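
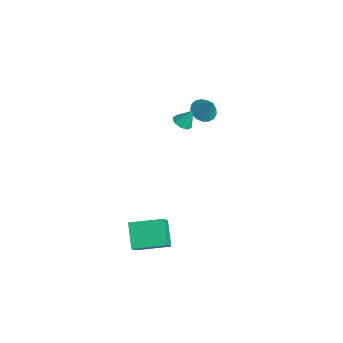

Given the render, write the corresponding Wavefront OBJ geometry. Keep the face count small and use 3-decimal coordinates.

v 1.476 -3.194 -1.686
v 2.375 -3.875 -0.362
v 2.253 -1.691 -1.441
v 3.153 -2.372 -0.117
v 2.527 -3.588 -2.603
v 3.427 -4.269 -1.279
v 3.305 -2.085 -2.358
v 4.204 -2.766 -1.034
v -0.634 0.696 2.718
v -0.302 1.039 2.444
v -0.446 1.204 3.582
v -0.701 1.173 2.452
v -1.06 1.028 2.615
v -1.17 0.688 2.839
v -0.965 0.353 2.991
v -0.566 0.219 2.983
v -0.207 0.365 2.82
v -0.097 0.704 2.597
v -2.789 3.135 0.78
v -2.248 3.417 0.398
v -2.131 3.305 1.84
v -2.445 3.689 0.476
v -2.72 3.834 0.624
v -3.012 3.819 0.808
v -3.252 3.647 0.985
v -3.386 3.358 1.115
v -3.384 3.017 1.168
v -3.246 2.704 1.133
v -3.003 2.489 1.016
v -2.711 2.422 0.846
v -2.437 2.518 0.66
v -2.244 2.756 0.502
v -2.176 3.08 0.407
f 2 4 1
f 5 2 1
f 1 4 3
f 3 5 1
f 2 8 4
f 6 2 5
f 6 8 2
f 4 8 3
f 7 5 3
f 3 8 7
f 7 6 5
f 8 6 7
f 10 9 12
f 10 12 11
f 12 9 13
f 12 13 11
f 13 9 14
f 13 14 11
f 14 9 15
f 14 15 11
f 15 9 16
f 15 16 11
f 16 9 17
f 16 17 11
f 17 9 18
f 17 18 11
f 18 9 10
f 18 10 11
f 20 19 22
f 20 22 21
f 22 19 23
f 22 23 21
f 23 19 24
f 23 24 21
f 24 19 25
f 24 25 21
f 25 19 26
f 25 26 21
f 26 19 27
f 26 27 21
f 27 19 28
f 27 28 21
f 28 19 29
f 28 29 21
f 29 19 30
f 29 30 21
f 30 19 31
f 30 31 21
f 31 19 32
f 31 32 21
f 32 19 33
f 32 33 21
f 33 19 20
f 33 20 21



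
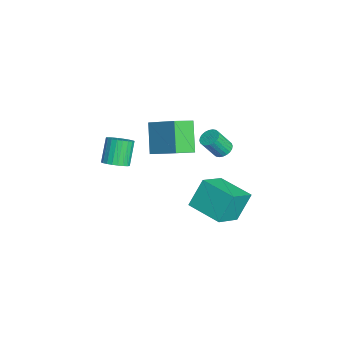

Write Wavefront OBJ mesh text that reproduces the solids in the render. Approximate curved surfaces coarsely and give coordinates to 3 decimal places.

v 3.146 -2.474 3.101
v 3.594 -2.932 3.511
v 2.761 -2.604 4.788
v 2.314 -2.146 4.379
v 3.736 -2.673 3.537
v 2.903 -2.345 4.815
v 3.789 -2.384 3.497
v 2.956 -2.056 4.775
v 3.744 -2.109 3.397
v 2.911 -1.781 4.674
v 3.608 -1.889 3.252
v 2.775 -1.561 4.529
v 3.401 -1.758 3.083
v 2.568 -1.43 4.361
v 3.156 -1.737 2.918
v 2.323 -1.408 4.195
v 2.91 -1.827 2.78
v 2.077 -1.499 4.058
v 2.699 -2.016 2.692
v 1.866 -1.688 3.969
v 2.557 -2.275 2.665
v 1.724 -1.947 3.943
v 2.504 -2.564 2.705
v 1.671 -2.236 3.983
v 2.549 -2.839 2.806
v 1.716 -2.511 4.083
v 2.685 -3.059 2.951
v 1.852 -2.731 4.228
v 2.892 -3.19 3.119
v 2.059 -2.862 4.397
v 3.137 -3.212 3.285
v 2.304 -2.883 4.562
v 3.383 -3.121 3.422
v 2.55 -2.793 4.7
v -2.099 3.822 -0.484
v -1.758 4.291 -0.239
v -1.56 3.508 0.989
v -1.901 3.038 0.744
v -1.984 4.352 -0.164
v -1.787 3.569 1.064
v -2.227 4.332 -0.138
v -2.03 3.549 1.09
v -2.451 4.234 -0.165
v -2.254 3.451 1.064
v -2.622 4.074 -0.24
v -2.424 3.291 0.989
v -2.712 3.875 -0.352
v -2.515 3.092 0.877
v -2.709 3.668 -0.484
v -2.512 2.885 0.744
v -2.614 3.484 -0.617
v -2.417 2.701 0.612
v -2.44 3.352 -0.729
v -2.242 2.569 0.499
v -2.213 3.291 -0.804
v -2.016 2.508 0.424
v -1.97 3.311 -0.83
v -1.773 2.528 0.398
v -1.746 3.409 -0.804
v -1.549 2.626 0.425
v -1.576 3.569 -0.729
v -1.378 2.786 0.5
v -1.485 3.768 -0.617
v -1.288 2.985 0.612
v -1.488 3.975 -0.484
v -1.291 3.192 0.744
v -1.583 4.159 -0.352
v -1.386 3.376 0.877
v -0.641 2.791 -3.845
v -1.166 3.631 -2.223
v 0.913 4.268 -4.106
v 0.388 5.108 -2.485
v 0.652 1.612 -2.815
v 0.127 2.452 -1.194
v 2.206 3.089 -3.077
v 1.681 3.929 -1.455
v 1.4 -0.535 2.312
v 0.107 -0.486 3.863
v 0.797 0.535 1.776
v -0.496 0.584 3.327
v 2.696 0.716 3.353
v 1.403 0.765 4.904
v 2.093 1.786 2.817
v 0.8 1.835 4.368
f 2 1 5
f 2 5 3
f 3 5 6
f 3 6 4
f 5 1 7
f 5 7 6
f 6 7 8
f 6 8 4
f 7 1 9
f 7 9 8
f 8 9 10
f 8 10 4
f 9 1 11
f 9 11 10
f 10 11 12
f 10 12 4
f 11 1 13
f 11 13 12
f 12 13 14
f 12 14 4
f 13 1 15
f 13 15 14
f 14 15 16
f 14 16 4
f 15 1 17
f 15 17 16
f 16 17 18
f 16 18 4
f 17 1 19
f 17 19 18
f 18 19 20
f 18 20 4
f 19 1 21
f 19 21 20
f 20 21 22
f 20 22 4
f 21 1 23
f 21 23 22
f 22 23 24
f 22 24 4
f 23 1 25
f 23 25 24
f 24 25 26
f 24 26 4
f 25 1 27
f 25 27 26
f 26 27 28
f 26 28 4
f 27 1 29
f 27 29 28
f 28 29 30
f 28 30 4
f 29 1 31
f 29 31 30
f 30 31 32
f 30 32 4
f 31 1 33
f 31 33 32
f 32 33 34
f 32 34 4
f 33 1 2
f 33 2 34
f 34 2 3
f 34 3 4
f 36 35 39
f 36 39 37
f 37 39 40
f 37 40 38
f 39 35 41
f 39 41 40
f 40 41 42
f 40 42 38
f 41 35 43
f 41 43 42
f 42 43 44
f 42 44 38
f 43 35 45
f 43 45 44
f 44 45 46
f 44 46 38
f 45 35 47
f 45 47 46
f 46 47 48
f 46 48 38
f 47 35 49
f 47 49 48
f 48 49 50
f 48 50 38
f 49 35 51
f 49 51 50
f 50 51 52
f 50 52 38
f 51 35 53
f 51 53 52
f 52 53 54
f 52 54 38
f 53 35 55
f 53 55 54
f 54 55 56
f 54 56 38
f 55 35 57
f 55 57 56
f 56 57 58
f 56 58 38
f 57 35 59
f 57 59 58
f 58 59 60
f 58 60 38
f 59 35 61
f 59 61 60
f 60 61 62
f 60 62 38
f 61 35 63
f 61 63 62
f 62 63 64
f 62 64 38
f 63 35 65
f 63 65 64
f 64 65 66
f 64 66 38
f 65 35 67
f 65 67 66
f 66 67 68
f 66 68 38
f 67 35 36
f 67 36 68
f 68 36 37
f 68 37 38
f 70 72 69
f 73 70 69
f 69 72 71
f 71 73 69
f 70 76 72
f 74 70 73
f 74 76 70
f 72 76 71
f 75 73 71
f 71 76 75
f 75 74 73
f 76 74 75
f 78 80 77
f 81 78 77
f 77 80 79
f 79 81 77
f 78 84 80
f 82 78 81
f 82 84 78
f 80 84 79
f 83 81 79
f 79 84 83
f 83 82 81
f 84 82 83



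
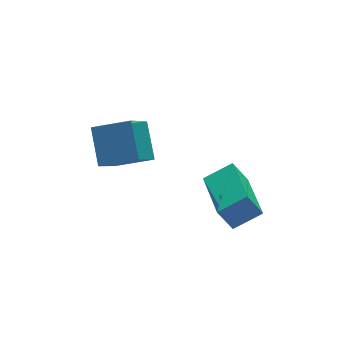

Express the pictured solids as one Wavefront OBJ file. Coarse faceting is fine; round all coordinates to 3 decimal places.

v -1.215 -3.333 -0.973
v -0.994 -2.46 -0.258
v -0.48 -2.732 -1.933
v -0.259 -1.859 -1.218
v -0.341 -3.841 -0.622
v -0.12 -2.968 0.093
v 0.394 -3.24 -1.582
v 0.615 -2.367 -0.867
v 1.885 -4.76 -3.946
v 1.526 -4.546 -3.217
v 2.295 -3.213 -4.197
v 1.936 -2.999 -3.469
v 2.684 -4.901 -3.511
v 2.325 -4.687 -2.783
v 3.094 -3.354 -3.763
v 2.735 -3.14 -3.034
f 2 4 1
f 5 2 1
f 1 4 3
f 3 5 1
f 2 8 4
f 6 2 5
f 6 8 2
f 4 8 3
f 7 5 3
f 3 8 7
f 7 6 5
f 8 6 7
f 10 12 9
f 13 10 9
f 9 12 11
f 11 13 9
f 10 16 12
f 14 10 13
f 14 16 10
f 12 16 11
f 15 13 11
f 11 16 15
f 15 14 13
f 16 14 15



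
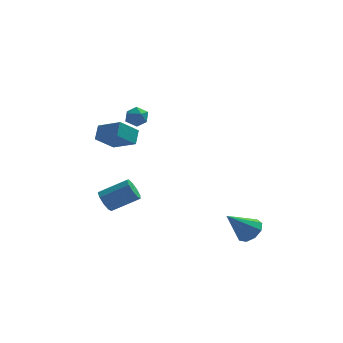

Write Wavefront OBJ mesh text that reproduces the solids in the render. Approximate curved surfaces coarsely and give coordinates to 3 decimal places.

v -2.652 3.033 2.857
v -2.143 2.461 2.995
v -3.457 2.199 2.365
v -2.948 1.627 2.503
v -3.303 1.983 3.097
v -2.806 2.498 3.401
v -2.794 2.162 1.959
v -2.297 2.677 2.263
v -2.231 1.922 2.44
v -2.546 1.812 3.143
v -3.054 2.848 2.217
v -3.369 2.738 2.92
v -3.945 2.601 0.998
v -3.772 3.417 1.73
v -5.275 3.535 0.271
v -5.101 4.351 1.004
v -2.879 3.309 -0.044
v -2.705 4.125 0.689
v -4.208 4.243 -0.77
v -4.035 5.059 -0.038
v 3.464 -3.664 -3.508
v 3.9 -3.118 -2.926
v 2.136 -4.176 -2.032
v 3.452 -2.801 -3.22
v 3.009 -2.889 -3.648
v 2.779 -3.339 -4.011
v 2.869 -3.942 -4.139
v 3.238 -4.414 -3.971
v 3.712 -4.536 -3.587
v 4.07 -4.25 -3.165
v 4.144 -3.69 -2.905
v -4.685 0.936 -3.572
v -4.322 1.179 -4.254
v -2.632 1.306 -3.311
v -2.995 1.064 -2.628
v -4.512 1.618 -3.974
v -2.821 1.745 -3.031
v -4.782 1.738 -3.506
v -3.092 1.865 -2.562
v -5.007 1.483 -3.068
v -3.317 1.61 -2.125
v -5.082 0.972 -2.866
v -3.391 1.1 -1.923
v -4.97 0.445 -2.995
v -3.28 0.572 -2.051
v -4.726 0.148 -3.393
v -3.035 0.275 -2.449
v -4.462 0.219 -3.875
v -2.772 0.346 -2.931
v -4.303 0.626 -4.215
v -2.612 0.754 -3.271
f 1 12 6
f 1 6 2
f 1 2 8
f 1 8 11
f 1 11 12
f 2 6 10
f 6 12 5
f 12 11 3
f 11 8 7
f 8 2 9
f 4 10 5
f 4 5 3
f 4 3 7
f 4 7 9
f 4 9 10
f 5 10 6
f 3 5 12
f 7 3 11
f 9 7 8
f 10 9 2
f 14 16 13
f 17 14 13
f 13 16 15
f 15 17 13
f 14 20 16
f 18 14 17
f 18 20 14
f 16 20 15
f 19 17 15
f 15 20 19
f 19 18 17
f 20 18 19
f 22 21 24
f 22 24 23
f 24 21 25
f 24 25 23
f 25 21 26
f 25 26 23
f 26 21 27
f 26 27 23
f 27 21 28
f 27 28 23
f 28 21 29
f 28 29 23
f 29 21 30
f 29 30 23
f 30 21 31
f 30 31 23
f 31 21 22
f 31 22 23
f 33 32 36
f 33 36 34
f 34 36 37
f 34 37 35
f 36 32 38
f 36 38 37
f 37 38 39
f 37 39 35
f 38 32 40
f 38 40 39
f 39 40 41
f 39 41 35
f 40 32 42
f 40 42 41
f 41 42 43
f 41 43 35
f 42 32 44
f 42 44 43
f 43 44 45
f 43 45 35
f 44 32 46
f 44 46 45
f 45 46 47
f 45 47 35
f 46 32 48
f 46 48 47
f 47 48 49
f 47 49 35
f 48 32 50
f 48 50 49
f 49 50 51
f 49 51 35
f 50 32 33
f 50 33 51
f 51 33 34
f 51 34 35



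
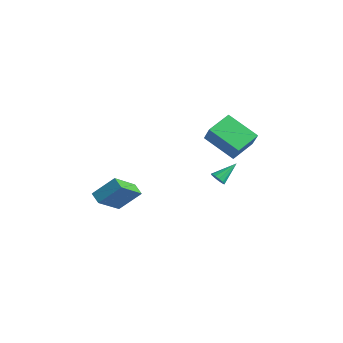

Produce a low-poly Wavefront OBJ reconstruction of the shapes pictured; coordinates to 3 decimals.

v 0.453 -3.07 -3.275
v 0.817 -4.707 -1.978
v 1.122 -2.011 -2.126
v 1.486 -3.647 -0.828
v 1.194 -3.173 -3.612
v 1.558 -4.809 -2.314
v 1.863 -2.113 -2.462
v 2.227 -3.75 -1.165
v 3.732 2.831 -0.602
v 1.944 2.192 0.489
v 3.51 4.392 -0.052
v 1.721 3.753 1.039
v 4.519 2.547 0.521
v 2.73 1.908 1.612
v 4.296 4.108 1.071
v 2.508 3.469 2.162
v 2.817 2.491 -2.552
v 3.114 2.722 -2.925
v 2.923 3.749 -1.688
v 2.83 2.79 -2.989
v 2.542 2.763 -2.915
v 2.342 2.65 -2.725
v 2.292 2.486 -2.48
v 2.409 2.324 -2.258
v 2.655 2.214 -2.13
v 2.953 2.193 -2.135
v 3.208 2.266 -2.273
v 3.338 2.411 -2.5
v 3.303 2.581 -2.743
f 2 4 1
f 5 2 1
f 1 4 3
f 3 5 1
f 2 8 4
f 6 2 5
f 6 8 2
f 4 8 3
f 7 5 3
f 3 8 7
f 7 6 5
f 8 6 7
f 10 12 9
f 13 10 9
f 9 12 11
f 11 13 9
f 10 16 12
f 14 10 13
f 14 16 10
f 12 16 11
f 15 13 11
f 11 16 15
f 15 14 13
f 16 14 15
f 18 17 20
f 18 20 19
f 20 17 21
f 20 21 19
f 21 17 22
f 21 22 19
f 22 17 23
f 22 23 19
f 23 17 24
f 23 24 19
f 24 17 25
f 24 25 19
f 25 17 26
f 25 26 19
f 26 17 27
f 26 27 19
f 27 17 28
f 27 28 19
f 28 17 29
f 28 29 19
f 29 17 18
f 29 18 19



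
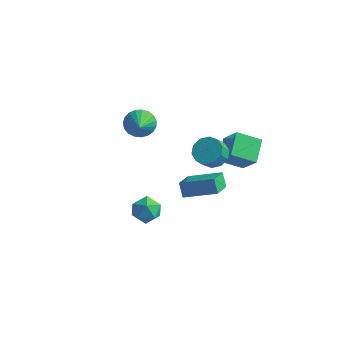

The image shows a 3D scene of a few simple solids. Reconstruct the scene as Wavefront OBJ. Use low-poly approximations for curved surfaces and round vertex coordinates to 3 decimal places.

v -1.018 -1.331 -1.653
v -0.023 -1.323 -1.992
v -1.457 -2.317 -2.968
v -0.462 -2.309 -3.307
v -0.712 -2.818 -2.421
v -0.44 -2.208 -1.609
v -1.04 -1.432 -3.351
v -0.768 -0.822 -2.539
v -0.036 -1.385 -3.042
v 0.167 -2.242 -2.467
v -1.647 -1.398 -2.493
v -1.444 -2.255 -1.918
v 2.752 0.222 3.136
v 3.553 -0.273 2.829
v 3.469 -0.936 3.677
v 2.668 -0.442 3.984
v 3.739 0.177 3.2
v 3.655 -0.486 4.048
v 3.548 0.644 3.546
v 3.464 -0.019 4.394
v 3.053 0.95 3.735
v 2.969 0.286 4.584
v 2.443 0.977 3.696
v 2.359 0.314 4.544
v 1.951 0.716 3.443
v 1.867 0.053 4.291
v 1.765 0.266 3.072
v 1.681 -0.397 3.92
v 1.956 -0.201 2.726
v 1.872 -0.864 3.574
v 2.451 -0.506 2.536
v 2.367 -1.17 3.385
v 3.061 -0.534 2.576
v 2.977 -1.197 3.424
v -4.028 2.424 1.145
v -3.672 2.032 0.238
v -3.252 1.256 1.955
v -3.357 2.315 0.345
v -3.158 2.617 0.59
v -3.11 2.886 0.931
v -3.22 3.074 1.308
v -3.47 3.151 1.658
v -3.817 3.101 1.919
v -4.2 2.935 2.046
v -4.553 2.68 2.017
v -4.816 2.381 1.838
v -4.942 2.09 1.538
v -4.911 1.856 1.171
v -4.726 1.72 0.799
v -4.421 1.707 0.487
v -4.048 1.817 0.289
v 2.833 -3.703 3.534
v 4.704 -2.937 4.265
v 2.511 -2.252 2.84
v 4.382 -1.487 3.571
v 3.298 -4.013 2.669
v 5.169 -3.248 3.4
v 2.976 -2.563 1.975
v 4.847 -1.797 2.706
v 1.913 2.032 0.688
v 3.097 1.6 2.189
v 1.406 3.492 1.508
v 2.59 3.06 3.009
v 3.19 2.9 -0.069
v 4.374 2.468 1.432
v 2.683 4.36 0.751
v 3.867 3.928 2.252
f 1 12 6
f 1 6 2
f 1 2 8
f 1 8 11
f 1 11 12
f 2 6 10
f 6 12 5
f 12 11 3
f 11 8 7
f 8 2 9
f 4 10 5
f 4 5 3
f 4 3 7
f 4 7 9
f 4 9 10
f 5 10 6
f 3 5 12
f 7 3 11
f 9 7 8
f 10 9 2
f 14 13 17
f 14 17 15
f 15 17 18
f 15 18 16
f 17 13 19
f 17 19 18
f 18 19 20
f 18 20 16
f 19 13 21
f 19 21 20
f 20 21 22
f 20 22 16
f 21 13 23
f 21 23 22
f 22 23 24
f 22 24 16
f 23 13 25
f 23 25 24
f 24 25 26
f 24 26 16
f 25 13 27
f 25 27 26
f 26 27 28
f 26 28 16
f 27 13 29
f 27 29 28
f 28 29 30
f 28 30 16
f 29 13 31
f 29 31 30
f 30 31 32
f 30 32 16
f 31 13 33
f 31 33 32
f 32 33 34
f 32 34 16
f 33 13 14
f 33 14 34
f 34 14 15
f 34 15 16
f 36 35 38
f 36 38 37
f 38 35 39
f 38 39 37
f 39 35 40
f 39 40 37
f 40 35 41
f 40 41 37
f 41 35 42
f 41 42 37
f 42 35 43
f 42 43 37
f 43 35 44
f 43 44 37
f 44 35 45
f 44 45 37
f 45 35 46
f 45 46 37
f 46 35 47
f 46 47 37
f 47 35 48
f 47 48 37
f 48 35 49
f 48 49 37
f 49 35 50
f 49 50 37
f 50 35 51
f 50 51 37
f 51 35 36
f 51 36 37
f 53 55 52
f 56 53 52
f 52 55 54
f 54 56 52
f 53 59 55
f 57 53 56
f 57 59 53
f 55 59 54
f 58 56 54
f 54 59 58
f 58 57 56
f 59 57 58
f 61 63 60
f 64 61 60
f 60 63 62
f 62 64 60
f 61 67 63
f 65 61 64
f 65 67 61
f 63 67 62
f 66 64 62
f 62 67 66
f 66 65 64
f 67 65 66



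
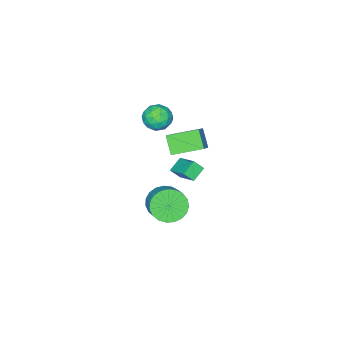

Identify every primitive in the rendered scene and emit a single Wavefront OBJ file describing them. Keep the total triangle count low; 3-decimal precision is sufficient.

v -2.442 -0.918 0.045
v -1.525 -1.196 -0.088
v -2.875 -1.744 -1.212
v -1.958 -2.022 -1.345
v -2.457 -2.351 -0.585
v -2.19 -1.841 0.192
v -2.21 -1.099 -1.492
v -1.943 -0.589 -0.715
v -1.382 -1.308 -1.038
v -1.535 -2.081 -0.477
v -2.865 -0.859 -0.823
v -3.018 -1.632 -0.262
v -1.946 -0.985 0.089
v -2.454 -1.955 -1.389
v -2.748 -2.149 -0.942
v -2.209 -2.312 -1.021
v -2.337 -1.364 0.254
v -1.798 -1.527 0.175
v -2.345 -2.206 -0.117
v -2.602 -1.413 -1.475
v -2.063 -1.576 -1.554
v -2.191 -0.628 -0.279
v -1.652 -0.791 -0.358
v -2.055 -0.734 -1.183
v -1.322 -1.214 -0.548
v -1.577 -1.699 -1.287
v -1.725 -1.157 -1.373
v -1.568 -0.857 -0.916
v -1.412 -1.668 -0.218
v -1.666 -2.154 -0.957
v -1.96 -2.347 -0.51
v -1.803 -2.047 -0.054
v -1.328 -1.734 -0.777
v -2.734 -0.786 -0.343
v -2.988 -1.272 -1.082
v -2.597 -0.893 -1.246
v -2.44 -0.593 -0.79
v -2.823 -1.241 -0.013
v -3.078 -1.726 -0.752
v -2.832 -2.083 -0.384
v -2.675 -1.783 0.073
v -3.072 -1.206 -0.523
v 2.44 3.475 -2.105
v 3.13 2.706 -1.789
v 3.87 3.737 -0.899
v 3.18 4.505 -1.215
v 3.335 2.872 -2.152
v 4.075 3.903 -1.262
v 3.385 3.143 -2.507
v 4.126 4.174 -1.618
v 3.272 3.47 -2.793
v 4.013 4.501 -1.903
v 3.015 3.799 -2.959
v 3.756 4.83 -2.07
v 2.659 4.071 -2.978
v 3.399 5.102 -2.089
v 2.264 4.24 -2.846
v 3.005 5.271 -1.956
v 1.9 4.277 -2.586
v 2.641 5.308 -1.696
v 1.629 4.175 -2.242
v 2.37 5.206 -1.353
v 1.499 3.952 -1.875
v 2.239 4.983 -0.985
v 1.531 3.646 -1.548
v 2.271 4.677 -0.658
v 1.72 3.311 -1.316
v 2.46 4.342 -0.427
v 2.034 3.004 -1.222
v 2.774 4.035 -0.332
v 2.418 2.778 -1.279
v 3.158 3.809 -0.39
v 2.805 2.673 -1.48
v 3.546 3.704 -0.59
v -0.618 1.777 -1.311
v -0.196 3.204 -0.428
v -0.962 2.228 -1.875
v -0.54 3.655 -0.992
v 0.26 1.825 -1.808
v 0.682 3.252 -0.925
v -0.084 2.276 -2.372
v 0.338 3.703 -1.489
v -3.602 -1.351 -4.874
v -4.039 -2.179 -3.86
v -4.902 0.052 -4.289
v -5.339 -0.776 -3.275
v -2.621 -0.804 -4.005
v -3.058 -1.632 -2.991
v -3.921 0.599 -3.42
v -4.358 -0.229 -2.406
f 1 38 17
f 38 12 41
f 17 41 6
f 38 41 17
f 1 17 13
f 17 6 18
f 13 18 2
f 17 18 13
f 1 13 22
f 13 2 23
f 22 23 8
f 13 23 22
f 1 22 34
f 22 8 37
f 34 37 11
f 22 37 34
f 1 34 38
f 34 11 42
f 38 42 12
f 34 42 38
f 2 18 29
f 18 6 32
f 29 32 10
f 18 32 29
f 6 41 19
f 41 12 40
f 19 40 5
f 41 40 19
f 12 42 39
f 42 11 35
f 39 35 3
f 42 35 39
f 11 37 36
f 37 8 24
f 36 24 7
f 37 24 36
f 8 23 28
f 23 2 25
f 28 25 9
f 23 25 28
f 4 30 16
f 30 10 31
f 16 31 5
f 30 31 16
f 4 16 14
f 16 5 15
f 14 15 3
f 16 15 14
f 4 14 21
f 14 3 20
f 21 20 7
f 14 20 21
f 4 21 26
f 21 7 27
f 26 27 9
f 21 27 26
f 4 26 30
f 26 9 33
f 30 33 10
f 26 33 30
f 5 31 19
f 31 10 32
f 19 32 6
f 31 32 19
f 3 15 39
f 15 5 40
f 39 40 12
f 15 40 39
f 7 20 36
f 20 3 35
f 36 35 11
f 20 35 36
f 9 27 28
f 27 7 24
f 28 24 8
f 27 24 28
f 10 33 29
f 33 9 25
f 29 25 2
f 33 25 29
f 44 43 47
f 44 47 45
f 45 47 48
f 45 48 46
f 47 43 49
f 47 49 48
f 48 49 50
f 48 50 46
f 49 43 51
f 49 51 50
f 50 51 52
f 50 52 46
f 51 43 53
f 51 53 52
f 52 53 54
f 52 54 46
f 53 43 55
f 53 55 54
f 54 55 56
f 54 56 46
f 55 43 57
f 55 57 56
f 56 57 58
f 56 58 46
f 57 43 59
f 57 59 58
f 58 59 60
f 58 60 46
f 59 43 61
f 59 61 60
f 60 61 62
f 60 62 46
f 61 43 63
f 61 63 62
f 62 63 64
f 62 64 46
f 63 43 65
f 63 65 64
f 64 65 66
f 64 66 46
f 65 43 67
f 65 67 66
f 66 67 68
f 66 68 46
f 67 43 69
f 67 69 68
f 68 69 70
f 68 70 46
f 69 43 71
f 69 71 70
f 70 71 72
f 70 72 46
f 71 43 73
f 71 73 72
f 72 73 74
f 72 74 46
f 73 43 44
f 73 44 74
f 74 44 45
f 74 45 46
f 76 78 75
f 79 76 75
f 75 78 77
f 77 79 75
f 76 82 78
f 80 76 79
f 80 82 76
f 78 82 77
f 81 79 77
f 77 82 81
f 81 80 79
f 82 80 81
f 84 86 83
f 87 84 83
f 83 86 85
f 85 87 83
f 84 90 86
f 88 84 87
f 88 90 84
f 86 90 85
f 89 87 85
f 85 90 89
f 89 88 87
f 90 88 89



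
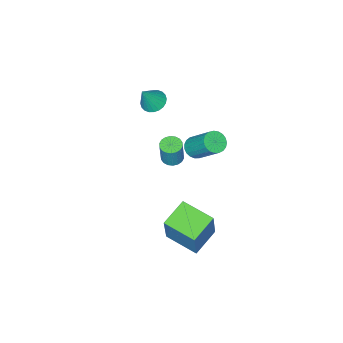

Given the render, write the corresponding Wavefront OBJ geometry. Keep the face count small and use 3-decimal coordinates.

v -1.526 1.799 -3.623
v -0.92 2.293 -1.674
v -1.898 3.461 -3.928
v -1.292 3.955 -1.979
v -0.108 2.025 -4.121
v 0.498 2.519 -2.172
v -0.48 3.687 -4.426
v 0.126 4.181 -2.477
v -2.559 -1.491 2.229
v -2.03 -1.228 1.913
v -1.841 -1.489 3.431
v -2.157 -1.012 1.988
v -2.345 -0.869 2.1
v -2.566 -0.821 2.232
v -2.786 -0.876 2.363
v -2.971 -1.023 2.474
v -3.093 -1.243 2.547
v -3.134 -1.5 2.572
v -3.087 -1.755 2.545
v -2.96 -1.971 2.469
v -2.772 -2.113 2.357
v -2.551 -2.161 2.226
v -2.331 -2.107 2.095
v -2.146 -1.959 1.984
v -2.024 -1.74 1.911
v -1.983 -1.483 1.886
v -1.978 0.44 -0.351
v -1.439 0.411 -0.455
v -1.182 0.591 0.827
v -1.722 0.62 0.931
v -1.486 0.65 -0.479
v -1.23 0.83 0.803
v -1.631 0.848 -0.478
v -1.375 1.028 0.805
v -1.845 0.964 -0.451
v -1.588 1.144 0.831
v -2.085 0.977 -0.405
v -1.828 1.157 0.877
v -2.304 0.883 -0.348
v -2.047 1.063 0.934
v -2.458 0.702 -0.292
v -2.202 0.882 0.99
v -2.518 0.469 -0.247
v -2.261 0.649 1.035
v -2.47 0.23 -0.223
v -2.214 0.41 1.059
v -2.325 0.032 -0.225
v -2.069 0.212 1.058
v -2.112 -0.084 -0.251
v -1.855 0.096 1.031
v -1.872 -0.097 -0.297
v -1.615 0.083 0.985
v -1.653 -0.003 -0.354
v -1.396 0.177 0.928
v -1.498 0.178 -0.41
v -1.242 0.358 0.872
v -3.227 0.716 -0.254
v -2.83 1.067 -0.577
v -2.856 2.355 0.792
v -3.253 2.004 1.114
v -3.058 1.152 -0.662
v -3.085 2.44 0.707
v -3.315 1.162 -0.676
v -3.342 2.45 0.693
v -3.557 1.095 -0.617
v -3.584 2.383 0.752
v -3.742 0.962 -0.496
v -3.768 2.25 0.873
v -3.838 0.787 -0.333
v -3.864 2.075 1.036
v -3.828 0.599 -0.156
v -3.854 1.888 1.213
v -3.714 0.432 0.003
v -3.74 1.72 1.372
v -3.516 0.314 0.119
v -3.542 1.602 1.487
v -3.268 0.265 0.169
v -3.294 1.553 1.538
v -3.013 0.294 0.146
v -3.039 1.583 1.515
v -2.795 0.396 0.055
v -2.821 1.685 1.423
v -2.651 0.554 -0.091
v -2.678 1.842 1.278
v -2.607 0.739 -0.265
v -2.634 2.028 1.104
v -2.671 0.921 -0.436
v -2.697 2.209 0.932
f 2 4 1
f 5 2 1
f 1 4 3
f 3 5 1
f 2 8 4
f 6 2 5
f 6 8 2
f 4 8 3
f 7 5 3
f 3 8 7
f 7 6 5
f 8 6 7
f 10 9 12
f 10 12 11
f 12 9 13
f 12 13 11
f 13 9 14
f 13 14 11
f 14 9 15
f 14 15 11
f 15 9 16
f 15 16 11
f 16 9 17
f 16 17 11
f 17 9 18
f 17 18 11
f 18 9 19
f 18 19 11
f 19 9 20
f 19 20 11
f 20 9 21
f 20 21 11
f 21 9 22
f 21 22 11
f 22 9 23
f 22 23 11
f 23 9 24
f 23 24 11
f 24 9 25
f 24 25 11
f 25 9 26
f 25 26 11
f 26 9 10
f 26 10 11
f 28 27 31
f 28 31 29
f 29 31 32
f 29 32 30
f 31 27 33
f 31 33 32
f 32 33 34
f 32 34 30
f 33 27 35
f 33 35 34
f 34 35 36
f 34 36 30
f 35 27 37
f 35 37 36
f 36 37 38
f 36 38 30
f 37 27 39
f 37 39 38
f 38 39 40
f 38 40 30
f 39 27 41
f 39 41 40
f 40 41 42
f 40 42 30
f 41 27 43
f 41 43 42
f 42 43 44
f 42 44 30
f 43 27 45
f 43 45 44
f 44 45 46
f 44 46 30
f 45 27 47
f 45 47 46
f 46 47 48
f 46 48 30
f 47 27 49
f 47 49 48
f 48 49 50
f 48 50 30
f 49 27 51
f 49 51 50
f 50 51 52
f 50 52 30
f 51 27 53
f 51 53 52
f 52 53 54
f 52 54 30
f 53 27 55
f 53 55 54
f 54 55 56
f 54 56 30
f 55 27 28
f 55 28 56
f 56 28 29
f 56 29 30
f 58 57 61
f 58 61 59
f 59 61 62
f 59 62 60
f 61 57 63
f 61 63 62
f 62 63 64
f 62 64 60
f 63 57 65
f 63 65 64
f 64 65 66
f 64 66 60
f 65 57 67
f 65 67 66
f 66 67 68
f 66 68 60
f 67 57 69
f 67 69 68
f 68 69 70
f 68 70 60
f 69 57 71
f 69 71 70
f 70 71 72
f 70 72 60
f 71 57 73
f 71 73 72
f 72 73 74
f 72 74 60
f 73 57 75
f 73 75 74
f 74 75 76
f 74 76 60
f 75 57 77
f 75 77 76
f 76 77 78
f 76 78 60
f 77 57 79
f 77 79 78
f 78 79 80
f 78 80 60
f 79 57 81
f 79 81 80
f 80 81 82
f 80 82 60
f 81 57 83
f 81 83 82
f 82 83 84
f 82 84 60
f 83 57 85
f 83 85 84
f 84 85 86
f 84 86 60
f 85 57 87
f 85 87 86
f 86 87 88
f 86 88 60
f 87 57 58
f 87 58 88
f 88 58 59
f 88 59 60



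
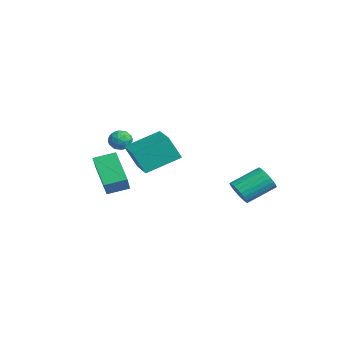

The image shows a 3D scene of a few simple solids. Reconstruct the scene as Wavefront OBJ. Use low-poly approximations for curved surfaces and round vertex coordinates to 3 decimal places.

v -2.973 -2.084 2.058
v -2.559 -2.665 2.114
v -3.881 -2.755 1.806
v -3.467 -3.336 1.862
v -3.629 -2.955 2.445
v -3.068 -2.54 2.601
v -3.372 -2.88 1.319
v -2.811 -2.465 1.475
v -2.806 -3.157 1.657
v -2.965 -3.203 2.353
v -3.475 -2.217 1.567
v -3.634 -2.263 2.263
v -2.686 -2.316 2.108
v -3.754 -3.104 1.812
v -3.849 -2.88 2.155
v -3.606 -3.222 2.187
v -2.985 -2.242 2.394
v -2.742 -2.584 2.427
v -3.371 -2.754 2.622
v -3.698 -2.836 1.493
v -3.455 -3.178 1.526
v -2.834 -2.198 1.733
v -2.591 -2.54 1.765
v -3.069 -2.666 1.298
v -2.588 -2.946 1.872
v -3.122 -3.34 1.724
v -3.066 -3.072 1.406
v -2.736 -2.829 1.497
v -2.682 -2.973 2.281
v -3.215 -3.368 2.133
v -3.31 -3.144 2.476
v -2.98 -2.9 2.567
v -2.827 -3.262 2.013
v -3.225 -2.052 1.787
v -3.758 -2.447 1.639
v -3.46 -2.52 1.353
v -3.13 -2.276 1.444
v -3.318 -2.08 2.196
v -3.852 -2.474 2.048
v -3.704 -2.591 2.423
v -3.374 -2.348 2.514
v -3.613 -2.158 1.907
v 3.446 1.863 0.157
v 3.781 1.534 0.793
v 3.649 3.107 1.678
v 3.314 3.437 1.043
v 4.028 1.639 0.642
v 3.897 3.213 1.527
v 4.187 1.779 0.418
v 4.055 3.352 1.303
v 4.233 1.931 0.154
v 4.101 3.505 1.039
v 4.159 2.073 -0.11
v 4.027 3.647 0.775
v 3.977 2.183 -0.333
v 3.845 3.757 0.553
v 3.713 2.245 -0.481
v 3.582 3.818 0.405
v 3.409 2.248 -0.532
v 3.278 3.821 0.354
v 3.111 2.193 -0.478
v 2.979 3.766 0.407
v 2.863 2.087 -0.327
v 2.732 3.661 0.558
v 2.705 1.948 -0.103
v 2.573 3.521 0.782
v 2.659 1.795 0.161
v 2.527 3.369 1.046
v 2.733 1.653 0.425
v 2.601 3.227 1.31
v 2.915 1.543 0.647
v 2.783 3.117 1.533
v 3.178 1.482 0.795
v 3.047 3.055 1.681
v 3.482 1.479 0.846
v 3.351 3.052 1.732
v -0.174 -4.168 -0.712
v -1.533 -4.442 0.73
v -0.067 -2.957 -0.381
v -1.426 -3.232 1.061
v 1.226 -4.628 0.519
v -0.133 -4.903 1.961
v 1.333 -3.418 0.85
v -0.026 -3.692 2.292
v -2.659 -1.928 0.173
v -2.82 -2.607 1.612
v -2.729 0.055 1.1
v -2.89 -0.625 2.54
v -0.69 -1.955 0.38
v -0.851 -2.635 1.82
v -0.76 0.027 1.308
v -0.921 -0.652 2.747
f 1 38 17
f 38 12 41
f 17 41 6
f 38 41 17
f 1 17 13
f 17 6 18
f 13 18 2
f 17 18 13
f 1 13 22
f 13 2 23
f 22 23 8
f 13 23 22
f 1 22 34
f 22 8 37
f 34 37 11
f 22 37 34
f 1 34 38
f 34 11 42
f 38 42 12
f 34 42 38
f 2 18 29
f 18 6 32
f 29 32 10
f 18 32 29
f 6 41 19
f 41 12 40
f 19 40 5
f 41 40 19
f 12 42 39
f 42 11 35
f 39 35 3
f 42 35 39
f 11 37 36
f 37 8 24
f 36 24 7
f 37 24 36
f 8 23 28
f 23 2 25
f 28 25 9
f 23 25 28
f 4 30 16
f 30 10 31
f 16 31 5
f 30 31 16
f 4 16 14
f 16 5 15
f 14 15 3
f 16 15 14
f 4 14 21
f 14 3 20
f 21 20 7
f 14 20 21
f 4 21 26
f 21 7 27
f 26 27 9
f 21 27 26
f 4 26 30
f 26 9 33
f 30 33 10
f 26 33 30
f 5 31 19
f 31 10 32
f 19 32 6
f 31 32 19
f 3 15 39
f 15 5 40
f 39 40 12
f 15 40 39
f 7 20 36
f 20 3 35
f 36 35 11
f 20 35 36
f 9 27 28
f 27 7 24
f 28 24 8
f 27 24 28
f 10 33 29
f 33 9 25
f 29 25 2
f 33 25 29
f 44 43 47
f 44 47 45
f 45 47 48
f 45 48 46
f 47 43 49
f 47 49 48
f 48 49 50
f 48 50 46
f 49 43 51
f 49 51 50
f 50 51 52
f 50 52 46
f 51 43 53
f 51 53 52
f 52 53 54
f 52 54 46
f 53 43 55
f 53 55 54
f 54 55 56
f 54 56 46
f 55 43 57
f 55 57 56
f 56 57 58
f 56 58 46
f 57 43 59
f 57 59 58
f 58 59 60
f 58 60 46
f 59 43 61
f 59 61 60
f 60 61 62
f 60 62 46
f 61 43 63
f 61 63 62
f 62 63 64
f 62 64 46
f 63 43 65
f 63 65 64
f 64 65 66
f 64 66 46
f 65 43 67
f 65 67 66
f 66 67 68
f 66 68 46
f 67 43 69
f 67 69 68
f 68 69 70
f 68 70 46
f 69 43 71
f 69 71 70
f 70 71 72
f 70 72 46
f 71 43 73
f 71 73 72
f 72 73 74
f 72 74 46
f 73 43 75
f 73 75 74
f 74 75 76
f 74 76 46
f 75 43 44
f 75 44 76
f 76 44 45
f 76 45 46
f 78 80 77
f 81 78 77
f 77 80 79
f 79 81 77
f 78 84 80
f 82 78 81
f 82 84 78
f 80 84 79
f 83 81 79
f 79 84 83
f 83 82 81
f 84 82 83
f 86 88 85
f 89 86 85
f 85 88 87
f 87 89 85
f 86 92 88
f 90 86 89
f 90 92 86
f 88 92 87
f 91 89 87
f 87 92 91
f 91 90 89
f 92 90 91



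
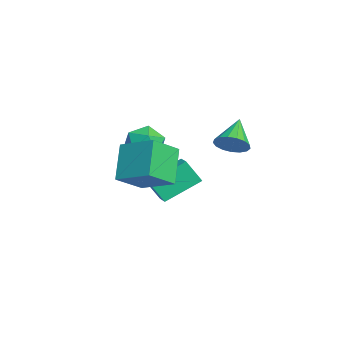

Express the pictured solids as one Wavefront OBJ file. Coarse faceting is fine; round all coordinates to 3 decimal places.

v 4.388 2.818 2.657
v 4.931 2.964 3.294
v 3.092 3.342 3.643
v 4.921 3.317 3.092
v 4.788 3.556 2.791
v 4.563 3.626 2.459
v 4.298 3.511 2.172
v 4.054 3.237 1.997
v 3.886 2.867 1.972
v 3.833 2.486 2.105
v 3.907 2.181 2.364
v 4.091 2.022 2.69
v 4.343 2.046 3.008
v 4.605 2.246 3.247
v 4.818 2.578 3.35
v -0.515 -1.145 1.343
v -0.018 -0.474 2.016
v 0.758 -0.926 0.184
v 1.255 -0.255 0.857
v 1.195 -1.3 1.089
v 0.408 -1.436 1.806
v 0.332 0.036 0.394
v -0.455 -0.1 1.111
v 0.506 0.256 1.43
v 1.039 -0.57 1.859
v -0.299 -0.83 0.341
v 0.234 -1.656 0.77
v 3.436 -1.1 -0.328
v 4.255 -2.332 0.678
v 2.064 -0.775 1.188
v 2.883 -2.008 2.194
v 4.597 0.288 0.426
v 5.416 -0.945 1.432
v 3.225 0.612 1.942
v 4.044 -0.62 2.948
v -1.52 0.201 -3.612
v -1.707 -0.558 -2.355
v -2.095 2.055 -2.577
v -2.282 1.296 -1.32
v -0.678 0.344 -3.4
v -0.865 -0.415 -2.143
v -1.253 2.198 -2.365
v -1.44 1.439 -1.108
f 2 1 4
f 2 4 3
f 4 1 5
f 4 5 3
f 5 1 6
f 5 6 3
f 6 1 7
f 6 7 3
f 7 1 8
f 7 8 3
f 8 1 9
f 8 9 3
f 9 1 10
f 9 10 3
f 10 1 11
f 10 11 3
f 11 1 12
f 11 12 3
f 12 1 13
f 12 13 3
f 13 1 14
f 13 14 3
f 14 1 15
f 14 15 3
f 15 1 2
f 15 2 3
f 16 27 21
f 16 21 17
f 16 17 23
f 16 23 26
f 16 26 27
f 17 21 25
f 21 27 20
f 27 26 18
f 26 23 22
f 23 17 24
f 19 25 20
f 19 20 18
f 19 18 22
f 19 22 24
f 19 24 25
f 20 25 21
f 18 20 27
f 22 18 26
f 24 22 23
f 25 24 17
f 29 31 28
f 32 29 28
f 28 31 30
f 30 32 28
f 29 35 31
f 33 29 32
f 33 35 29
f 31 35 30
f 34 32 30
f 30 35 34
f 34 33 32
f 35 33 34
f 37 39 36
f 40 37 36
f 36 39 38
f 38 40 36
f 37 43 39
f 41 37 40
f 41 43 37
f 39 43 38
f 42 40 38
f 38 43 42
f 42 41 40
f 43 41 42



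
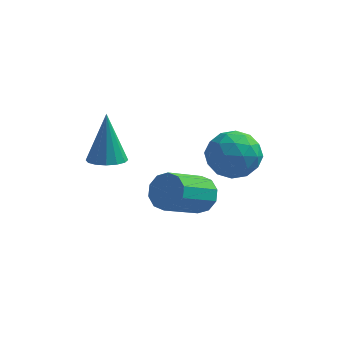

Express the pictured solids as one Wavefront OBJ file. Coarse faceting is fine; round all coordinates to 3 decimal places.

v 2.35 1.613 -4.072
v 3.052 1.492 -3.59
v 2.093 0.067 -2.547
v 1.39 0.187 -3.028
v 2.754 1.864 -3.356
v 1.795 0.439 -2.312
v 2.302 2.141 -3.394
v 1.342 0.715 -2.351
v 1.868 2.215 -3.692
v 0.908 0.79 -2.649
v 1.618 2.059 -4.134
v 0.658 0.634 -3.091
v 1.647 1.733 -4.553
v 0.688 0.308 -3.51
v 1.945 1.361 -4.788
v 0.986 -0.064 -3.744
v 2.398 1.085 -4.749
v 1.438 -0.341 -3.706
v 2.832 1.01 -4.451
v 1.872 -0.415 -3.408
v 3.082 1.166 -4.009
v 2.122 -0.259 -2.966
v 3.621 1.972 -0.524
v 4.511 2.061 -1.241
v 2.829 0.739 -1.659
v 3.719 0.828 -2.376
v 3.855 0.33 -1.353
v 4.345 1.093 -0.651
v 2.995 1.707 -2.249
v 3.485 2.47 -1.547
v 4.124 1.898 -2.307
v 4.656 1.047 -1.753
v 2.684 1.753 -1.147
v 3.216 0.902 -0.593
v 4.135 2.125 -0.782
v 3.205 0.675 -2.118
v 3.285 0.382 -1.516
v 3.808 0.435 -1.938
v 4.038 1.556 -0.436
v 4.561 1.608 -0.857
v 4.176 0.591 -0.923
v 2.779 1.192 -2.043
v 3.302 1.244 -2.464
v 3.532 2.365 -0.962
v 4.055 2.418 -1.384
v 3.164 2.209 -1.977
v 4.431 2.081 -1.831
v 3.965 1.356 -2.498
v 3.54 1.873 -2.423
v 3.828 2.321 -2.011
v 4.743 1.581 -1.505
v 4.278 0.856 -2.173
v 4.358 0.564 -1.571
v 4.646 1.012 -1.159
v 4.516 1.485 -2.132
v 3.062 1.944 -0.727
v 2.597 1.219 -1.395
v 2.694 1.788 -1.741
v 2.982 2.236 -1.329
v 3.375 1.444 -0.402
v 2.909 0.719 -1.069
v 3.512 0.479 -0.889
v 3.8 0.927 -0.477
v 2.824 1.315 -0.768
v -0.692 -0.35 -1.247
v 0.058 -0.174 -1.243
v -0.848 0.27 0.827
v -0.126 0.161 -1.357
v -0.462 0.359 -1.441
v -0.859 0.367 -1.474
v -1.211 0.182 -1.445
v -1.425 -0.144 -1.364
v -1.441 -0.526 -1.251
v -1.257 -0.861 -1.137
v -0.922 -1.059 -1.052
v -0.524 -1.066 -1.02
v -0.172 -0.882 -1.048
v 0.041 -0.556 -1.13
f 2 1 5
f 2 5 3
f 3 5 6
f 3 6 4
f 5 1 7
f 5 7 6
f 6 7 8
f 6 8 4
f 7 1 9
f 7 9 8
f 8 9 10
f 8 10 4
f 9 1 11
f 9 11 10
f 10 11 12
f 10 12 4
f 11 1 13
f 11 13 12
f 12 13 14
f 12 14 4
f 13 1 15
f 13 15 14
f 14 15 16
f 14 16 4
f 15 1 17
f 15 17 16
f 16 17 18
f 16 18 4
f 17 1 19
f 17 19 18
f 18 19 20
f 18 20 4
f 19 1 21
f 19 21 20
f 20 21 22
f 20 22 4
f 21 1 2
f 21 2 22
f 22 2 3
f 22 3 4
f 23 60 39
f 60 34 63
f 39 63 28
f 60 63 39
f 23 39 35
f 39 28 40
f 35 40 24
f 39 40 35
f 23 35 44
f 35 24 45
f 44 45 30
f 35 45 44
f 23 44 56
f 44 30 59
f 56 59 33
f 44 59 56
f 23 56 60
f 56 33 64
f 60 64 34
f 56 64 60
f 24 40 51
f 40 28 54
f 51 54 32
f 40 54 51
f 28 63 41
f 63 34 62
f 41 62 27
f 63 62 41
f 34 64 61
f 64 33 57
f 61 57 25
f 64 57 61
f 33 59 58
f 59 30 46
f 58 46 29
f 59 46 58
f 30 45 50
f 45 24 47
f 50 47 31
f 45 47 50
f 26 52 38
f 52 32 53
f 38 53 27
f 52 53 38
f 26 38 36
f 38 27 37
f 36 37 25
f 38 37 36
f 26 36 43
f 36 25 42
f 43 42 29
f 36 42 43
f 26 43 48
f 43 29 49
f 48 49 31
f 43 49 48
f 26 48 52
f 48 31 55
f 52 55 32
f 48 55 52
f 27 53 41
f 53 32 54
f 41 54 28
f 53 54 41
f 25 37 61
f 37 27 62
f 61 62 34
f 37 62 61
f 29 42 58
f 42 25 57
f 58 57 33
f 42 57 58
f 31 49 50
f 49 29 46
f 50 46 30
f 49 46 50
f 32 55 51
f 55 31 47
f 51 47 24
f 55 47 51
f 66 65 68
f 66 68 67
f 68 65 69
f 68 69 67
f 69 65 70
f 69 70 67
f 70 65 71
f 70 71 67
f 71 65 72
f 71 72 67
f 72 65 73
f 72 73 67
f 73 65 74
f 73 74 67
f 74 65 75
f 74 75 67
f 75 65 76
f 75 76 67
f 76 65 77
f 76 77 67
f 77 65 78
f 77 78 67
f 78 65 66
f 78 66 67



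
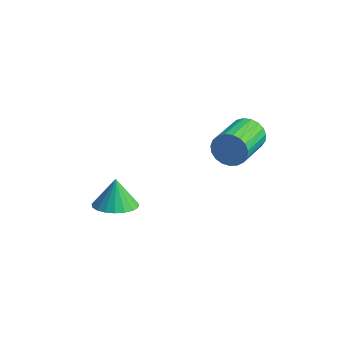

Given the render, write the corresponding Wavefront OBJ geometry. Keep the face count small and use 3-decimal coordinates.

v -2.054 1.516 -2.741
v -1.315 1 -2.382
v -2.306 2.004 -1.519
v -1.134 1.346 -2.483
v -1.112 1.721 -2.629
v -1.253 2.061 -2.794
v -1.533 2.307 -2.95
v -1.902 2.416 -3.069
v -2.298 2.369 -3.132
v -2.651 2.175 -3.128
v -2.901 1.867 -3.056
v -3.005 1.498 -2.93
v -2.944 1.132 -2.772
v -2.729 0.833 -2.608
v -2.398 0.651 -2.467
v -2.007 0.62 -2.373
v -1.624 0.743 -2.343
v 2.603 4.009 2.161
v 3.055 3.83 1.551
v 3.19 1.993 2.19
v 2.737 2.171 2.799
v 3.274 3.923 1.772
v 3.408 2.085 2.411
v 3.376 4.031 2.061
v 3.511 2.193 2.699
v 3.344 4.135 2.366
v 3.479 2.297 3.005
v 3.185 4.217 2.636
v 3.32 2.379 3.275
v 2.924 4.263 2.824
v 3.059 2.426 3.463
v 2.608 4.265 2.897
v 2.743 2.428 3.536
v 2.291 4.223 2.843
v 2.426 2.386 3.482
v 2.028 4.144 2.671
v 2.163 2.306 3.31
v 1.864 4.041 2.41
v 1.999 2.204 3.049
v 1.828 3.933 2.107
v 1.963 2.096 2.745
v 1.926 3.838 1.812
v 2.061 2.001 2.451
v 2.141 3.772 1.578
v 2.275 1.935 2.217
v 2.435 3.748 1.445
v 2.57 1.91 2.084
v 2.759 3.768 1.435
v 2.894 1.931 2.074
f 2 1 4
f 2 4 3
f 4 1 5
f 4 5 3
f 5 1 6
f 5 6 3
f 6 1 7
f 6 7 3
f 7 1 8
f 7 8 3
f 8 1 9
f 8 9 3
f 9 1 10
f 9 10 3
f 10 1 11
f 10 11 3
f 11 1 12
f 11 12 3
f 12 1 13
f 12 13 3
f 13 1 14
f 13 14 3
f 14 1 15
f 14 15 3
f 15 1 16
f 15 16 3
f 16 1 17
f 16 17 3
f 17 1 2
f 17 2 3
f 19 18 22
f 19 22 20
f 20 22 23
f 20 23 21
f 22 18 24
f 22 24 23
f 23 24 25
f 23 25 21
f 24 18 26
f 24 26 25
f 25 26 27
f 25 27 21
f 26 18 28
f 26 28 27
f 27 28 29
f 27 29 21
f 28 18 30
f 28 30 29
f 29 30 31
f 29 31 21
f 30 18 32
f 30 32 31
f 31 32 33
f 31 33 21
f 32 18 34
f 32 34 33
f 33 34 35
f 33 35 21
f 34 18 36
f 34 36 35
f 35 36 37
f 35 37 21
f 36 18 38
f 36 38 37
f 37 38 39
f 37 39 21
f 38 18 40
f 38 40 39
f 39 40 41
f 39 41 21
f 40 18 42
f 40 42 41
f 41 42 43
f 41 43 21
f 42 18 44
f 42 44 43
f 43 44 45
f 43 45 21
f 44 18 46
f 44 46 45
f 45 46 47
f 45 47 21
f 46 18 48
f 46 48 47
f 47 48 49
f 47 49 21
f 48 18 19
f 48 19 49
f 49 19 20
f 49 20 21



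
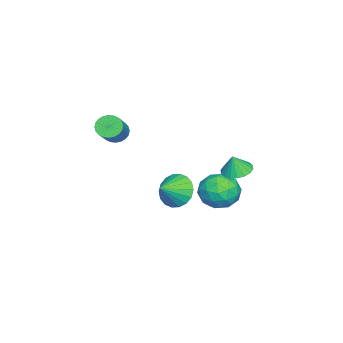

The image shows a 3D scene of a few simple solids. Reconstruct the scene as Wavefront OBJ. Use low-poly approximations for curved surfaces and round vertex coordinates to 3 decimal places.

v 0.397 -3.976 1.885
v 0.735 -3.553 1.396
v 2.121 -3.4 2.486
v 1.783 -3.824 2.975
v 0.594 -3.359 1.549
v 1.979 -3.206 2.639
v 0.422 -3.259 1.753
v 1.808 -3.106 2.843
v 0.247 -3.268 1.977
v 1.632 -3.115 3.068
v 0.094 -3.385 2.187
v 1.48 -3.233 3.278
v -0.012 -3.592 2.351
v 1.373 -3.44 3.442
v -0.056 -3.858 2.444
v 1.329 -3.705 3.535
v -0.031 -4.141 2.452
v 1.354 -3.989 3.543
v 0.059 -4.4 2.374
v 1.445 -4.247 3.464
v 0.201 -4.594 2.221
v 1.586 -4.441 3.311
v 0.372 -4.694 2.017
v 1.758 -4.541 3.107
v 0.548 -4.685 1.792
v 1.933 -4.532 2.883
v 0.7 -4.567 1.582
v 2.086 -4.415 2.673
v 0.807 -4.36 1.418
v 2.192 -4.208 2.509
v 0.851 -4.095 1.325
v 2.236 -3.942 2.416
v 0.826 -3.811 1.317
v 2.211 -3.659 2.408
v 0.514 2.663 -1.443
v 1.211 2.735 -0.496
v 1.029 0.845 -1.684
v 1.726 0.917 -0.737
v 0.556 0.95 -0.61
v 0.238 2.074 -0.461
v 2.002 1.506 -1.719
v 1.684 2.63 -1.57
v 2.131 2.02 -0.667
v 1.237 1.676 0.018
v 1.003 1.904 -2.198
v 0.109 1.56 -1.513
v 0.817 2.859 -0.948
v 1.423 0.721 -1.232
v 0.735 0.74 -1.157
v 1.145 0.783 -0.601
v 0.245 2.47 -0.928
v 0.655 2.513 -0.372
v 0.27 1.463 -0.438
v 1.585 1.067 -1.808
v 1.995 1.11 -1.252
v 1.095 2.797 -1.579
v 1.505 2.84 -1.023
v 1.97 2.117 -1.742
v 1.768 2.481 -0.493
v 2.071 1.412 -0.634
v 2.233 1.758 -1.211
v 2.046 2.419 -1.124
v 1.243 2.279 -0.09
v 1.545 1.21 -0.231
v 0.857 1.229 -0.157
v 0.67 1.89 -0.069
v 1.783 1.859 -0.19
v 0.695 2.37 -1.949
v 0.997 1.301 -2.09
v 1.57 1.69 -2.111
v 1.383 2.351 -2.023
v 0.169 2.168 -1.546
v 0.472 1.099 -1.687
v 0.194 1.161 -1.056
v 0.007 1.822 -0.969
v 0.457 1.721 -1.99
v 0.276 -0.773 -2.003
v 0.921 -0.003 -2.452
v 1.384 -1.287 -1.297
v 0.761 0.214 -2.043
v 0.505 0.235 -1.626
v 0.204 0.057 -1.284
v -0.082 -0.286 -1.084
v -0.298 -0.725 -1.066
v -0.4 -1.173 -1.233
v -0.368 -1.542 -1.553
v -0.208 -1.759 -1.962
v 0.047 -1.78 -2.379
v 0.348 -1.602 -2.721
v 0.635 -1.259 -2.921
v 0.851 -0.82 -2.939
v 0.953 -0.372 -2.772
v 1.987 2.936 1.136
v 2.648 2.489 0.905
v 2.233 2.764 2.164
v 2.784 2.831 0.929
v 2.763 3.194 0.994
v 2.589 3.506 1.088
v 2.295 3.705 1.191
v 1.94 3.751 1.283
v 1.595 3.636 1.346
v 1.327 3.382 1.368
v 1.191 3.04 1.344
v 1.212 2.677 1.278
v 1.386 2.365 1.185
v 1.68 2.166 1.082
v 2.035 2.12 0.989
v 2.38 2.235 0.926
f 2 1 5
f 2 5 3
f 3 5 6
f 3 6 4
f 5 1 7
f 5 7 6
f 6 7 8
f 6 8 4
f 7 1 9
f 7 9 8
f 8 9 10
f 8 10 4
f 9 1 11
f 9 11 10
f 10 11 12
f 10 12 4
f 11 1 13
f 11 13 12
f 12 13 14
f 12 14 4
f 13 1 15
f 13 15 14
f 14 15 16
f 14 16 4
f 15 1 17
f 15 17 16
f 16 17 18
f 16 18 4
f 17 1 19
f 17 19 18
f 18 19 20
f 18 20 4
f 19 1 21
f 19 21 20
f 20 21 22
f 20 22 4
f 21 1 23
f 21 23 22
f 22 23 24
f 22 24 4
f 23 1 25
f 23 25 24
f 24 25 26
f 24 26 4
f 25 1 27
f 25 27 26
f 26 27 28
f 26 28 4
f 27 1 29
f 27 29 28
f 28 29 30
f 28 30 4
f 29 1 31
f 29 31 30
f 30 31 32
f 30 32 4
f 31 1 33
f 31 33 32
f 32 33 34
f 32 34 4
f 33 1 2
f 33 2 34
f 34 2 3
f 34 3 4
f 35 72 51
f 72 46 75
f 51 75 40
f 72 75 51
f 35 51 47
f 51 40 52
f 47 52 36
f 51 52 47
f 35 47 56
f 47 36 57
f 56 57 42
f 47 57 56
f 35 56 68
f 56 42 71
f 68 71 45
f 56 71 68
f 35 68 72
f 68 45 76
f 72 76 46
f 68 76 72
f 36 52 63
f 52 40 66
f 63 66 44
f 52 66 63
f 40 75 53
f 75 46 74
f 53 74 39
f 75 74 53
f 46 76 73
f 76 45 69
f 73 69 37
f 76 69 73
f 45 71 70
f 71 42 58
f 70 58 41
f 71 58 70
f 42 57 62
f 57 36 59
f 62 59 43
f 57 59 62
f 38 64 50
f 64 44 65
f 50 65 39
f 64 65 50
f 38 50 48
f 50 39 49
f 48 49 37
f 50 49 48
f 38 48 55
f 48 37 54
f 55 54 41
f 48 54 55
f 38 55 60
f 55 41 61
f 60 61 43
f 55 61 60
f 38 60 64
f 60 43 67
f 64 67 44
f 60 67 64
f 39 65 53
f 65 44 66
f 53 66 40
f 65 66 53
f 37 49 73
f 49 39 74
f 73 74 46
f 49 74 73
f 41 54 70
f 54 37 69
f 70 69 45
f 54 69 70
f 43 61 62
f 61 41 58
f 62 58 42
f 61 58 62
f 44 67 63
f 67 43 59
f 63 59 36
f 67 59 63
f 78 77 80
f 78 80 79
f 80 77 81
f 80 81 79
f 81 77 82
f 81 82 79
f 82 77 83
f 82 83 79
f 83 77 84
f 83 84 79
f 84 77 85
f 84 85 79
f 85 77 86
f 85 86 79
f 86 77 87
f 86 87 79
f 87 77 88
f 87 88 79
f 88 77 89
f 88 89 79
f 89 77 90
f 89 90 79
f 90 77 91
f 90 91 79
f 91 77 92
f 91 92 79
f 92 77 78
f 92 78 79
f 94 93 96
f 94 96 95
f 96 93 97
f 96 97 95
f 97 93 98
f 97 98 95
f 98 93 99
f 98 99 95
f 99 93 100
f 99 100 95
f 100 93 101
f 100 101 95
f 101 93 102
f 101 102 95
f 102 93 103
f 102 103 95
f 103 93 104
f 103 104 95
f 104 93 105
f 104 105 95
f 105 93 106
f 105 106 95
f 106 93 107
f 106 107 95
f 107 93 108
f 107 108 95
f 108 93 94
f 108 94 95



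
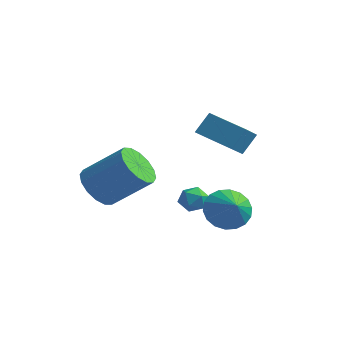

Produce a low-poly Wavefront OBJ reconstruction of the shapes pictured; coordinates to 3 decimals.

v -2.81 -0.46 1.288
v -2.101 -0.447 0.513
v -0.602 0.293 1.897
v -1.31 0.28 2.672
v -2.332 0.045 0.501
v -0.833 0.785 1.885
v -2.692 0.401 0.7
v -1.192 1.141 2.083
v -3.082 0.527 1.056
v -1.583 1.267 2.439
v -3.4 0.388 1.474
v -1.901 1.128 2.858
v -3.559 0.022 1.843
v -2.06 0.762 3.227
v -3.518 -0.473 2.063
v -2.019 0.267 3.447
v -3.287 -0.965 2.075
v -1.788 -0.225 3.459
v -2.928 -1.321 1.877
v -1.428 -0.581 3.26
v -2.537 -1.447 1.521
v -1.038 -0.707 2.904
v -2.219 -1.308 1.102
v -0.72 -0.568 2.486
v -2.06 -0.942 0.733
v -0.561 -0.202 2.117
v -0.137 2.441 4.014
v 0.091 3.103 4.901
v -0.288 3.43 3.315
v -0.061 4.091 4.202
v 1.661 2.409 3.578
v 1.888 3.07 4.465
v 1.509 3.397 2.879
v 1.737 4.059 3.766
v 2.28 1.245 0.872
v 2.999 1.431 0.188
v 3.06 0.715 1.548
v 3.016 1.794 0.453
v 2.887 2.048 0.8
v 2.638 2.143 1.162
v 2.318 2.06 1.467
v 1.99 1.816 1.653
v 1.72 1.458 1.685
v 1.561 1.058 1.556
v 1.544 0.695 1.291
v 1.672 0.441 0.944
v 1.922 0.346 0.582
v 2.242 0.429 0.277
v 2.569 0.674 0.091
v 2.84 1.032 0.059
v 0.392 2.166 0.102
v 0.84 1.695 0.31
v -0.3 1.865 0.91
v 0.148 1.394 1.118
v 0.289 2.058 1.197
v 0.717 2.244 0.698
v -0.177 1.316 0.522
v 0.251 1.502 0.023
v 0.489 1.169 0.57
v 0.777 1.628 0.987
v -0.237 1.932 0.233
v 0.051 2.391 0.65
f 2 1 5
f 2 5 3
f 3 5 6
f 3 6 4
f 5 1 7
f 5 7 6
f 6 7 8
f 6 8 4
f 7 1 9
f 7 9 8
f 8 9 10
f 8 10 4
f 9 1 11
f 9 11 10
f 10 11 12
f 10 12 4
f 11 1 13
f 11 13 12
f 12 13 14
f 12 14 4
f 13 1 15
f 13 15 14
f 14 15 16
f 14 16 4
f 15 1 17
f 15 17 16
f 16 17 18
f 16 18 4
f 17 1 19
f 17 19 18
f 18 19 20
f 18 20 4
f 19 1 21
f 19 21 20
f 20 21 22
f 20 22 4
f 21 1 23
f 21 23 22
f 22 23 24
f 22 24 4
f 23 1 25
f 23 25 24
f 24 25 26
f 24 26 4
f 25 1 2
f 25 2 26
f 26 2 3
f 26 3 4
f 28 30 27
f 31 28 27
f 27 30 29
f 29 31 27
f 28 34 30
f 32 28 31
f 32 34 28
f 30 34 29
f 33 31 29
f 29 34 33
f 33 32 31
f 34 32 33
f 36 35 38
f 36 38 37
f 38 35 39
f 38 39 37
f 39 35 40
f 39 40 37
f 40 35 41
f 40 41 37
f 41 35 42
f 41 42 37
f 42 35 43
f 42 43 37
f 43 35 44
f 43 44 37
f 44 35 45
f 44 45 37
f 45 35 46
f 45 46 37
f 46 35 47
f 46 47 37
f 47 35 48
f 47 48 37
f 48 35 49
f 48 49 37
f 49 35 50
f 49 50 37
f 50 35 36
f 50 36 37
f 51 62 56
f 51 56 52
f 51 52 58
f 51 58 61
f 51 61 62
f 52 56 60
f 56 62 55
f 62 61 53
f 61 58 57
f 58 52 59
f 54 60 55
f 54 55 53
f 54 53 57
f 54 57 59
f 54 59 60
f 55 60 56
f 53 55 62
f 57 53 61
f 59 57 58
f 60 59 52



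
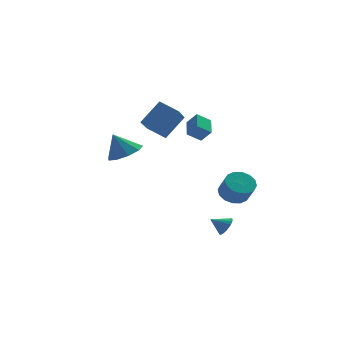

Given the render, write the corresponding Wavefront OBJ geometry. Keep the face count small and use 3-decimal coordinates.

v 0.673 0.184 3.614
v 1.167 -0.19 4.334
v 0.953 1.415 4.061
v 1.448 1.041 4.781
v 1.492 0.199 3.059
v 1.987 -0.175 3.779
v 1.773 1.43 3.506
v 2.267 1.056 4.226
v 2.86 -0.159 -3.648
v 3.224 0.228 -3.224
v 2 0.019 -3.072
v 3.143 0.408 -3.401
v 3.018 0.502 -3.616
v 2.869 0.494 -3.836
v 2.719 0.388 -4.027
v 2.59 0.198 -4.16
v 2.503 -0.046 -4.216
v 2.469 -0.308 -4.185
v 2.495 -0.546 -4.072
v 2.577 -0.726 -3.895
v 2.702 -0.82 -3.68
v 2.85 -0.812 -3.46
v 3 -0.706 -3.269
v 3.129 -0.516 -3.136
v 3.217 -0.272 -3.08
v 3.25 -0.01 -3.111
v 3.515 0.674 -1.385
v 4.402 0.528 -1.659
v 4.612 -0.24 -0.569
v 3.725 -0.094 -0.295
v 4.42 0.927 -1.381
v 4.631 0.159 -0.291
v 4.196 1.259 -1.104
v 4.406 0.49 -0.015
v 3.789 1.433 -0.903
v 3.999 0.665 0.187
v 3.308 1.404 -0.83
v 3.519 0.636 0.26
v 2.883 1.18 -0.906
v 3.094 0.412 0.183
v 2.628 0.82 -1.111
v 2.838 0.052 -0.021
v 2.609 0.421 -1.389
v 2.82 -0.347 -0.299
v 2.834 0.09 -1.665
v 3.044 -0.679 -0.576
v 3.241 -0.085 -1.867
v 3.451 -0.853 -0.777
v 3.721 -0.056 -1.94
v 3.932 -0.824 -0.85
v 4.146 0.168 -1.863
v 4.357 -0.6 -0.774
v -2.843 0.059 2.566
v -1.873 -0.072 3.046
v -3.477 0.301 3.914
v -1.975 0.645 2.869
v -2.483 1.088 2.551
v -3.159 1.05 2.239
v -3.687 0.548 2.081
v -3.82 -0.182 2.149
v -3.496 -0.8 2.412
v -2.866 -1.015 2.747
v -2.225 -0.728 2.997
v 0.139 3.14 2.272
v -0.541 1.624 3.331
v -0.795 3.952 2.835
v -1.475 2.437 3.894
v 1.335 3.563 3.646
v 0.655 2.048 4.705
v 0.401 4.376 4.209
v -0.279 2.86 5.268
f 2 4 1
f 5 2 1
f 1 4 3
f 3 5 1
f 2 8 4
f 6 2 5
f 6 8 2
f 4 8 3
f 7 5 3
f 3 8 7
f 7 6 5
f 8 6 7
f 10 9 12
f 10 12 11
f 12 9 13
f 12 13 11
f 13 9 14
f 13 14 11
f 14 9 15
f 14 15 11
f 15 9 16
f 15 16 11
f 16 9 17
f 16 17 11
f 17 9 18
f 17 18 11
f 18 9 19
f 18 19 11
f 19 9 20
f 19 20 11
f 20 9 21
f 20 21 11
f 21 9 22
f 21 22 11
f 22 9 23
f 22 23 11
f 23 9 24
f 23 24 11
f 24 9 25
f 24 25 11
f 25 9 26
f 25 26 11
f 26 9 10
f 26 10 11
f 28 27 31
f 28 31 29
f 29 31 32
f 29 32 30
f 31 27 33
f 31 33 32
f 32 33 34
f 32 34 30
f 33 27 35
f 33 35 34
f 34 35 36
f 34 36 30
f 35 27 37
f 35 37 36
f 36 37 38
f 36 38 30
f 37 27 39
f 37 39 38
f 38 39 40
f 38 40 30
f 39 27 41
f 39 41 40
f 40 41 42
f 40 42 30
f 41 27 43
f 41 43 42
f 42 43 44
f 42 44 30
f 43 27 45
f 43 45 44
f 44 45 46
f 44 46 30
f 45 27 47
f 45 47 46
f 46 47 48
f 46 48 30
f 47 27 49
f 47 49 48
f 48 49 50
f 48 50 30
f 49 27 51
f 49 51 50
f 50 51 52
f 50 52 30
f 51 27 28
f 51 28 52
f 52 28 29
f 52 29 30
f 54 53 56
f 54 56 55
f 56 53 57
f 56 57 55
f 57 53 58
f 57 58 55
f 58 53 59
f 58 59 55
f 59 53 60
f 59 60 55
f 60 53 61
f 60 61 55
f 61 53 62
f 61 62 55
f 62 53 63
f 62 63 55
f 63 53 54
f 63 54 55
f 65 67 64
f 68 65 64
f 64 67 66
f 66 68 64
f 65 71 67
f 69 65 68
f 69 71 65
f 67 71 66
f 70 68 66
f 66 71 70
f 70 69 68
f 71 69 70



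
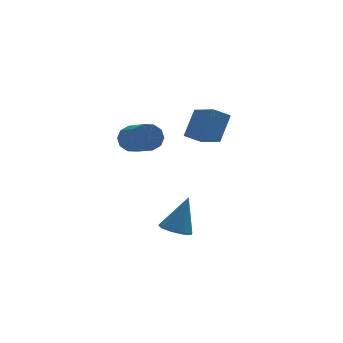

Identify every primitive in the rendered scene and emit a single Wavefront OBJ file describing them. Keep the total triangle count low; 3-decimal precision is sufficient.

v -2.144 2.068 -2.283
v -1.577 2.526 -2.635
v -1.436 2.532 -0.537
v -2.029 2.83 -2.532
v -2.535 2.777 -2.313
v -2.858 2.392 -2.079
v -2.847 1.856 -1.941
v -2.508 1.419 -1.962
v -1.998 1.285 -2.134
v -1.557 1.518 -2.375
v -1.39 2.008 -2.573
v -0.972 1.882 3.698
v -0.292 2.691 4.859
v -1.489 3.275 3.029
v -0.809 4.085 4.189
v -0.171 1.935 3.191
v 0.509 2.745 4.351
v -0.688 3.329 2.521
v -0.008 4.138 3.682
v -3.478 4.752 2.312
v -3.144 5.121 2.887
v -2.868 3.257 3.922
v -3.202 2.888 3.348
v -3.605 5.101 2.975
v -3.329 3.238 4.011
v -4.018 4.948 2.81
v -3.741 3.085 3.846
v -4.224 4.721 2.455
v -3.947 2.857 3.491
v -4.146 4.505 2.045
v -3.869 2.641 3.081
v -3.812 4.383 1.738
v -3.536 2.519 2.773
v -3.351 4.402 1.649
v -3.075 2.539 2.685
v -2.939 4.555 1.814
v -2.662 2.692 2.85
v -2.733 4.783 2.169
v -2.456 2.919 3.205
v -2.811 4.999 2.579
v -2.534 3.135 3.615
f 2 1 4
f 2 4 3
f 4 1 5
f 4 5 3
f 5 1 6
f 5 6 3
f 6 1 7
f 6 7 3
f 7 1 8
f 7 8 3
f 8 1 9
f 8 9 3
f 9 1 10
f 9 10 3
f 10 1 11
f 10 11 3
f 11 1 2
f 11 2 3
f 13 15 12
f 16 13 12
f 12 15 14
f 14 16 12
f 13 19 15
f 17 13 16
f 17 19 13
f 15 19 14
f 18 16 14
f 14 19 18
f 18 17 16
f 19 17 18
f 21 20 24
f 21 24 22
f 22 24 25
f 22 25 23
f 24 20 26
f 24 26 25
f 25 26 27
f 25 27 23
f 26 20 28
f 26 28 27
f 27 28 29
f 27 29 23
f 28 20 30
f 28 30 29
f 29 30 31
f 29 31 23
f 30 20 32
f 30 32 31
f 31 32 33
f 31 33 23
f 32 20 34
f 32 34 33
f 33 34 35
f 33 35 23
f 34 20 36
f 34 36 35
f 35 36 37
f 35 37 23
f 36 20 38
f 36 38 37
f 37 38 39
f 37 39 23
f 38 20 40
f 38 40 39
f 39 40 41
f 39 41 23
f 40 20 21
f 40 21 41
f 41 21 22
f 41 22 23



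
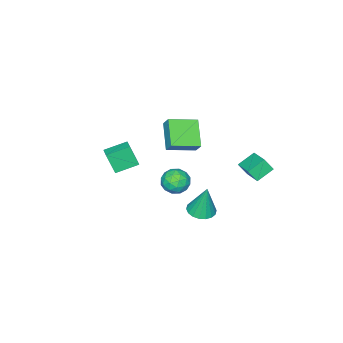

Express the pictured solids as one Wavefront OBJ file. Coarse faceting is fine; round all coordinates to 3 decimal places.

v 2.585 2.904 1.114
v 2.919 3.423 1.622
v 3.381 1.977 1.538
v 3.715 2.496 2.046
v 2.964 2.249 2.163
v 2.472 2.822 1.901
v 3.828 2.578 1.259
v 3.336 3.151 0.997
v 3.687 3.222 1.712
v 3.152 3.018 2.27
v 3.148 2.382 0.89
v 2.613 2.178 1.448
v 2.682 3.245 1.331
v 3.618 2.155 1.829
v 3.177 2.01 1.898
v 3.372 2.315 2.197
v 2.419 2.891 1.494
v 2.615 3.196 1.793
v 2.642 2.507 2.111
v 3.685 2.204 1.367
v 3.881 2.509 1.666
v 2.928 3.085 0.963
v 3.123 3.39 1.262
v 3.658 2.893 1.049
v 3.329 3.431 1.682
v 3.797 2.887 1.931
v 3.864 2.935 1.469
v 3.575 3.272 1.315
v 3.015 3.312 2.01
v 3.483 2.767 2.26
v 3.042 2.622 2.328
v 2.753 2.959 2.174
v 3.467 3.194 2.063
v 2.817 2.633 0.9
v 3.285 2.088 1.15
v 3.547 2.441 0.986
v 3.258 2.778 0.832
v 2.503 2.513 1.229
v 2.971 1.969 1.478
v 2.725 2.128 1.845
v 2.436 2.465 1.691
v 2.833 2.206 1.097
v -0.503 0.786 2.838
v -0.341 1.251 3.481
v 0.477 1.793 1.863
v 0.639 2.258 2.506
v 0.761 -0.118 3.174
v 0.923 0.347 3.817
v 1.741 0.889 2.199
v 1.903 1.354 2.842
v -1.389 0.67 -4.676
v -0.582 0.739 -4.689
v -1.391 1.05 -2.764
v -0.693 1.076 -4.756
v -0.941 1.332 -4.807
v -1.278 1.457 -4.832
v -1.637 1.427 -4.827
v -1.947 1.246 -4.791
v -2.147 0.952 -4.733
v -2.196 0.602 -4.663
v -2.086 0.265 -4.597
v -1.838 0.009 -4.546
v -1.501 -0.117 -4.521
v -1.141 -0.086 -4.526
v -0.831 0.094 -4.562
v -0.632 0.389 -4.62
v 0.139 -2.502 -1.235
v 0.266 -3.024 0.015
v 0.652 -1.871 -1.024
v 0.779 -2.392 0.226
v 1.201 -3.228 -1.646
v 1.328 -3.749 -0.396
v 1.714 -2.596 -1.435
v 1.841 -3.118 -0.185
v -2.746 2.621 -1.559
v -3.684 2.94 -1.016
v -2.11 3.772 -1.14
v -3.048 4.091 -0.597
v -2.472 2.209 -0.843
v -3.41 2.528 -0.3
v -1.836 3.36 -0.424
v -2.774 3.679 0.119
f 1 38 17
f 38 12 41
f 17 41 6
f 38 41 17
f 1 17 13
f 17 6 18
f 13 18 2
f 17 18 13
f 1 13 22
f 13 2 23
f 22 23 8
f 13 23 22
f 1 22 34
f 22 8 37
f 34 37 11
f 22 37 34
f 1 34 38
f 34 11 42
f 38 42 12
f 34 42 38
f 2 18 29
f 18 6 32
f 29 32 10
f 18 32 29
f 6 41 19
f 41 12 40
f 19 40 5
f 41 40 19
f 12 42 39
f 42 11 35
f 39 35 3
f 42 35 39
f 11 37 36
f 37 8 24
f 36 24 7
f 37 24 36
f 8 23 28
f 23 2 25
f 28 25 9
f 23 25 28
f 4 30 16
f 30 10 31
f 16 31 5
f 30 31 16
f 4 16 14
f 16 5 15
f 14 15 3
f 16 15 14
f 4 14 21
f 14 3 20
f 21 20 7
f 14 20 21
f 4 21 26
f 21 7 27
f 26 27 9
f 21 27 26
f 4 26 30
f 26 9 33
f 30 33 10
f 26 33 30
f 5 31 19
f 31 10 32
f 19 32 6
f 31 32 19
f 3 15 39
f 15 5 40
f 39 40 12
f 15 40 39
f 7 20 36
f 20 3 35
f 36 35 11
f 20 35 36
f 9 27 28
f 27 7 24
f 28 24 8
f 27 24 28
f 10 33 29
f 33 9 25
f 29 25 2
f 33 25 29
f 44 46 43
f 47 44 43
f 43 46 45
f 45 47 43
f 44 50 46
f 48 44 47
f 48 50 44
f 46 50 45
f 49 47 45
f 45 50 49
f 49 48 47
f 50 48 49
f 52 51 54
f 52 54 53
f 54 51 55
f 54 55 53
f 55 51 56
f 55 56 53
f 56 51 57
f 56 57 53
f 57 51 58
f 57 58 53
f 58 51 59
f 58 59 53
f 59 51 60
f 59 60 53
f 60 51 61
f 60 61 53
f 61 51 62
f 61 62 53
f 62 51 63
f 62 63 53
f 63 51 64
f 63 64 53
f 64 51 65
f 64 65 53
f 65 51 66
f 65 66 53
f 66 51 52
f 66 52 53
f 68 70 67
f 71 68 67
f 67 70 69
f 69 71 67
f 68 74 70
f 72 68 71
f 72 74 68
f 70 74 69
f 73 71 69
f 69 74 73
f 73 72 71
f 74 72 73
f 76 78 75
f 79 76 75
f 75 78 77
f 77 79 75
f 76 82 78
f 80 76 79
f 80 82 76
f 78 82 77
f 81 79 77
f 77 82 81
f 81 80 79
f 82 80 81



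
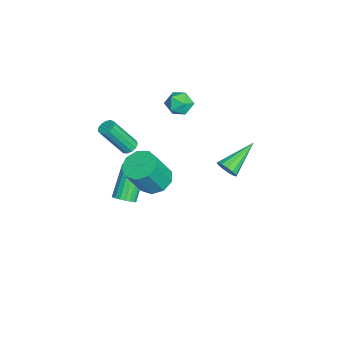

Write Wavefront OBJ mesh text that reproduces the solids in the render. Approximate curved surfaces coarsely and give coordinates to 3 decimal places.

v -0.959 -2.848 -4.131
v -0.44 -2.756 -3.732
v -1.763 -2.24 -2.131
v -2.281 -2.332 -2.529
v -0.48 -2.49 -3.851
v -1.803 -1.974 -2.25
v -0.614 -2.295 -4.024
v -1.937 -1.779 -2.423
v -0.817 -2.21 -4.219
v -2.14 -1.693 -2.618
v -1.047 -2.251 -4.397
v -2.37 -1.734 -2.796
v -1.26 -2.41 -4.521
v -2.583 -1.894 -2.92
v -1.414 -2.656 -4.568
v -2.736 -2.14 -2.967
v -1.477 -2.94 -4.529
v -2.8 -2.424 -2.928
v -1.437 -3.206 -4.41
v -2.76 -2.69 -2.809
v -1.303 -3.401 -4.237
v -2.626 -2.885 -2.636
v -1.1 -3.487 -4.042
v -2.423 -2.97 -2.441
v -0.87 -3.446 -3.864
v -2.193 -2.929 -2.263
v -0.657 -3.286 -3.74
v -1.98 -2.77 -2.139
v -0.504 -3.04 -3.693
v -1.826 -2.524 -2.092
v -2.723 0.352 3.227
v -2.46 0.807 2.583
v -2.58 -0.767 2.497
v -2.317 -0.312 1.853
v -1.842 -0.386 2.531
v -1.931 0.306 2.982
v -3.109 -0.266 2.098
v -3.198 0.426 2.549
v -2.699 0.424 1.885
v -1.916 0.35 2.153
v -3.124 -0.31 2.927
v -2.341 -0.384 3.195
v 3.128 2.433 2.181
v 3.622 2.713 2.455
v 1.832 3.767 3.159
v 3.567 2.884 2.149
v 3.372 2.912 1.853
v 3.1 2.788 1.661
v 2.837 2.552 1.635
v 2.666 2.278 1.782
v 2.642 2.053 2.056
v 2.771 1.949 2.37
v 3.014 1.999 2.624
v 3.293 2.187 2.737
v 3.52 2.453 2.674
v 0.969 -2.42 1.991
v 1.442 -2.263 2.032
v 1.664 -3.383 3.77
v 1.191 -3.54 3.729
v 1.284 -2.076 2.172
v 1.506 -3.196 3.91
v 1.026 -1.999 2.255
v 1.248 -3.119 3.993
v 0.75 -2.055 2.254
v 0.972 -3.176 3.992
v 0.543 -2.227 2.169
v 0.765 -3.348 3.908
v 0.472 -2.461 2.028
v 0.694 -3.581 3.766
v 0.559 -2.681 1.875
v 0.78 -3.801 3.613
v 0.775 -2.818 1.759
v 0.997 -3.938 3.497
v 1.054 -2.829 1.716
v 1.276 -3.949 3.455
v 1.305 -2.71 1.761
v 1.527 -3.83 3.499
v 1.45 -2.499 1.878
v 1.672 -3.619 3.617
v 1 -1.147 -0.609
v 1.855 -0.684 -0.733
v 2.514 -1.429 1.025
v 1.66 -1.893 1.149
v 1.425 -0.288 -0.404
v 2.085 -1.034 1.354
v 0.796 -0.295 -0.17
v 1.456 -1.04 1.587
v 0.263 -0.7 -0.142
v 0.923 -1.446 1.615
v 0.075 -1.314 -0.332
v 0.735 -2.06 1.425
v 0.319 -1.851 -0.652
v 0.979 -2.597 1.106
v 0.882 -2.058 -0.951
v 1.542 -2.804 0.806
v 1.5 -1.839 -1.09
v 2.16 -2.585 0.667
v 1.884 -1.296 -1.004
v 2.544 -2.042 0.754
f 2 1 5
f 2 5 3
f 3 5 6
f 3 6 4
f 5 1 7
f 5 7 6
f 6 7 8
f 6 8 4
f 7 1 9
f 7 9 8
f 8 9 10
f 8 10 4
f 9 1 11
f 9 11 10
f 10 11 12
f 10 12 4
f 11 1 13
f 11 13 12
f 12 13 14
f 12 14 4
f 13 1 15
f 13 15 14
f 14 15 16
f 14 16 4
f 15 1 17
f 15 17 16
f 16 17 18
f 16 18 4
f 17 1 19
f 17 19 18
f 18 19 20
f 18 20 4
f 19 1 21
f 19 21 20
f 20 21 22
f 20 22 4
f 21 1 23
f 21 23 22
f 22 23 24
f 22 24 4
f 23 1 25
f 23 25 24
f 24 25 26
f 24 26 4
f 25 1 27
f 25 27 26
f 26 27 28
f 26 28 4
f 27 1 29
f 27 29 28
f 28 29 30
f 28 30 4
f 29 1 2
f 29 2 30
f 30 2 3
f 30 3 4
f 31 42 36
f 31 36 32
f 31 32 38
f 31 38 41
f 31 41 42
f 32 36 40
f 36 42 35
f 42 41 33
f 41 38 37
f 38 32 39
f 34 40 35
f 34 35 33
f 34 33 37
f 34 37 39
f 34 39 40
f 35 40 36
f 33 35 42
f 37 33 41
f 39 37 38
f 40 39 32
f 44 43 46
f 44 46 45
f 46 43 47
f 46 47 45
f 47 43 48
f 47 48 45
f 48 43 49
f 48 49 45
f 49 43 50
f 49 50 45
f 50 43 51
f 50 51 45
f 51 43 52
f 51 52 45
f 52 43 53
f 52 53 45
f 53 43 54
f 53 54 45
f 54 43 55
f 54 55 45
f 55 43 44
f 55 44 45
f 57 56 60
f 57 60 58
f 58 60 61
f 58 61 59
f 60 56 62
f 60 62 61
f 61 62 63
f 61 63 59
f 62 56 64
f 62 64 63
f 63 64 65
f 63 65 59
f 64 56 66
f 64 66 65
f 65 66 67
f 65 67 59
f 66 56 68
f 66 68 67
f 67 68 69
f 67 69 59
f 68 56 70
f 68 70 69
f 69 70 71
f 69 71 59
f 70 56 72
f 70 72 71
f 71 72 73
f 71 73 59
f 72 56 74
f 72 74 73
f 73 74 75
f 73 75 59
f 74 56 76
f 74 76 75
f 75 76 77
f 75 77 59
f 76 56 78
f 76 78 77
f 77 78 79
f 77 79 59
f 78 56 57
f 78 57 79
f 79 57 58
f 79 58 59
f 81 80 84
f 81 84 82
f 82 84 85
f 82 85 83
f 84 80 86
f 84 86 85
f 85 86 87
f 85 87 83
f 86 80 88
f 86 88 87
f 87 88 89
f 87 89 83
f 88 80 90
f 88 90 89
f 89 90 91
f 89 91 83
f 90 80 92
f 90 92 91
f 91 92 93
f 91 93 83
f 92 80 94
f 92 94 93
f 93 94 95
f 93 95 83
f 94 80 96
f 94 96 95
f 95 96 97
f 95 97 83
f 96 80 98
f 96 98 97
f 97 98 99
f 97 99 83
f 98 80 81
f 98 81 99
f 99 81 82
f 99 82 83



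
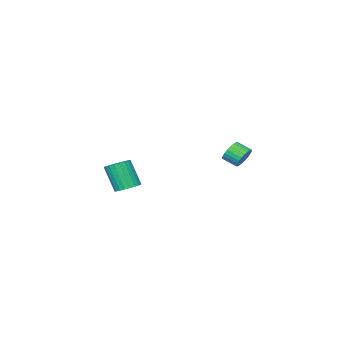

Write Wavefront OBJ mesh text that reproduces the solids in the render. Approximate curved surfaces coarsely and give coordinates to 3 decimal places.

v -1.61 -3.552 -2.868
v -1.207 -2.871 -2.558
v -1.107 -3.746 -0.763
v -1.51 -4.428 -1.072
v -1.524 -2.79 -2.501
v -1.424 -3.666 -0.706
v -1.854 -2.826 -2.5
v -1.754 -3.701 -0.704
v -2.146 -2.972 -2.555
v -2.046 -3.847 -0.759
v -2.357 -3.206 -2.657
v -2.257 -4.082 -0.862
v -2.455 -3.493 -2.792
v -2.355 -4.369 -0.996
v -2.423 -3.789 -2.938
v -2.323 -4.665 -1.143
v -2.268 -4.049 -3.073
v -2.168 -4.925 -1.278
v -2.013 -4.234 -3.177
v -1.913 -5.109 -1.382
v -1.696 -4.314 -3.234
v -1.596 -5.19 -1.439
v -1.366 -4.279 -3.236
v -1.266 -5.154 -1.44
v -1.074 -4.133 -3.181
v -0.974 -5.008 -1.385
v -0.863 -3.898 -3.078
v -0.763 -4.774 -1.283
v -0.765 -3.611 -2.944
v -0.665 -4.487 -1.148
v -0.797 -3.315 -2.797
v -0.697 -4.191 -1.002
v -0.952 -3.055 -2.662
v -0.852 -3.931 -0.867
v -3.69 4.216 1.244
v -3.265 4.055 0.647
v -2.945 3.222 1.1
v -3.37 3.384 1.696
v -3.079 4.214 0.808
v -2.76 3.381 1.261
v -2.987 4.373 1.035
v -2.667 3.541 1.488
v -3.001 4.508 1.294
v -2.681 3.676 1.747
v -3.12 4.599 1.546
v -2.8 3.767 1.998
v -3.326 4.632 1.751
v -3.006 3.799 2.204
v -3.587 4.601 1.879
v -3.268 3.769 2.332
v -3.864 4.512 1.911
v -3.545 3.679 2.363
v -4.115 4.378 1.84
v -3.795 3.545 2.293
v -4.3 4.219 1.679
v -3.981 3.386 2.132
v -4.393 4.059 1.452
v -4.073 3.227 1.905
v -4.379 3.924 1.193
v -4.059 3.092 1.646
v -4.26 3.833 0.942
v -3.94 3.001 1.394
v -4.054 3.801 0.736
v -3.734 2.968 1.189
v -3.792 3.831 0.608
v -3.473 2.999 1.061
v -3.515 3.921 0.577
v -3.196 3.088 1.029
f 2 1 5
f 2 5 3
f 3 5 6
f 3 6 4
f 5 1 7
f 5 7 6
f 6 7 8
f 6 8 4
f 7 1 9
f 7 9 8
f 8 9 10
f 8 10 4
f 9 1 11
f 9 11 10
f 10 11 12
f 10 12 4
f 11 1 13
f 11 13 12
f 12 13 14
f 12 14 4
f 13 1 15
f 13 15 14
f 14 15 16
f 14 16 4
f 15 1 17
f 15 17 16
f 16 17 18
f 16 18 4
f 17 1 19
f 17 19 18
f 18 19 20
f 18 20 4
f 19 1 21
f 19 21 20
f 20 21 22
f 20 22 4
f 21 1 23
f 21 23 22
f 22 23 24
f 22 24 4
f 23 1 25
f 23 25 24
f 24 25 26
f 24 26 4
f 25 1 27
f 25 27 26
f 26 27 28
f 26 28 4
f 27 1 29
f 27 29 28
f 28 29 30
f 28 30 4
f 29 1 31
f 29 31 30
f 30 31 32
f 30 32 4
f 31 1 33
f 31 33 32
f 32 33 34
f 32 34 4
f 33 1 2
f 33 2 34
f 34 2 3
f 34 3 4
f 36 35 39
f 36 39 37
f 37 39 40
f 37 40 38
f 39 35 41
f 39 41 40
f 40 41 42
f 40 42 38
f 41 35 43
f 41 43 42
f 42 43 44
f 42 44 38
f 43 35 45
f 43 45 44
f 44 45 46
f 44 46 38
f 45 35 47
f 45 47 46
f 46 47 48
f 46 48 38
f 47 35 49
f 47 49 48
f 48 49 50
f 48 50 38
f 49 35 51
f 49 51 50
f 50 51 52
f 50 52 38
f 51 35 53
f 51 53 52
f 52 53 54
f 52 54 38
f 53 35 55
f 53 55 54
f 54 55 56
f 54 56 38
f 55 35 57
f 55 57 56
f 56 57 58
f 56 58 38
f 57 35 59
f 57 59 58
f 58 59 60
f 58 60 38
f 59 35 61
f 59 61 60
f 60 61 62
f 60 62 38
f 61 35 63
f 61 63 62
f 62 63 64
f 62 64 38
f 63 35 65
f 63 65 64
f 64 65 66
f 64 66 38
f 65 35 67
f 65 67 66
f 66 67 68
f 66 68 38
f 67 35 36
f 67 36 68
f 68 36 37
f 68 37 38

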